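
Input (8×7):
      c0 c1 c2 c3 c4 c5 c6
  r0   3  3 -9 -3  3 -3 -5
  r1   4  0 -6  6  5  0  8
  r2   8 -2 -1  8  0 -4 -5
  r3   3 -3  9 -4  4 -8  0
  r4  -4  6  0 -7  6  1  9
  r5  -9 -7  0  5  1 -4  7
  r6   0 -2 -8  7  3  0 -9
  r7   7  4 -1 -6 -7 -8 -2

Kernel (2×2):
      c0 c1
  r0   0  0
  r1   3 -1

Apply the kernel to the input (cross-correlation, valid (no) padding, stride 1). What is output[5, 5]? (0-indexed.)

9

The receptive field on the input at this output position is [-4 7 / 0 -9]. Elementwise product with the kernel and sum: 0·3 + -9·-1.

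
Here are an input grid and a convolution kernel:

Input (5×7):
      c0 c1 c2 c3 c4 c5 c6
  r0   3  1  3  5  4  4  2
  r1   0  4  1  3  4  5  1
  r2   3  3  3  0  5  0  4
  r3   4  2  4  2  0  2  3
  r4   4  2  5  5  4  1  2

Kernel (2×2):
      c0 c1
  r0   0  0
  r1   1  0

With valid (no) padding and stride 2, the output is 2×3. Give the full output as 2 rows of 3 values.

0 1 4
4 4 0

Output[0,0]: The receptive field on the input at this output position is [3 1 / 0 4]. Elementwise product with the kernel and sum: 0·1.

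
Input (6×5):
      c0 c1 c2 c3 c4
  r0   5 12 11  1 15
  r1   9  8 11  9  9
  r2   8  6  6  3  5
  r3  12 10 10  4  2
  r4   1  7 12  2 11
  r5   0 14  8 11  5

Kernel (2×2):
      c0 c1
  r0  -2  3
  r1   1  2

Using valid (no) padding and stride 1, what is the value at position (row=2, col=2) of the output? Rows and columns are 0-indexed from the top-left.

15

The receptive field on the input at this output position is [6 3 / 10 4]. Elementwise product with the kernel and sum: 6·-2 + 3·3 + 10·1 + 4·2.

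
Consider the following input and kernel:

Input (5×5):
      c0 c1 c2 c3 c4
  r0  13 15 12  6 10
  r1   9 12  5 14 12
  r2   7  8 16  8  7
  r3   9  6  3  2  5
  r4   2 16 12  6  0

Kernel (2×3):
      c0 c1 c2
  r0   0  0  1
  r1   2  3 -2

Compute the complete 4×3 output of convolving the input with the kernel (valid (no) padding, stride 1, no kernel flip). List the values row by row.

56 17 38
11 62 54
46 25 9
31 58 47

Output[0,0]: The receptive field on the input at this output position is [13 15 12 / 9 12 5]. Elementwise product with the kernel and sum: 12·1 + 9·2 + 12·3 + 5·-2.
Output[0,1]: The receptive field on the input at this output position is [15 12 6 / 12 5 14]. Elementwise product with the kernel and sum: 6·1 + 12·2 + 5·3 + 14·-2.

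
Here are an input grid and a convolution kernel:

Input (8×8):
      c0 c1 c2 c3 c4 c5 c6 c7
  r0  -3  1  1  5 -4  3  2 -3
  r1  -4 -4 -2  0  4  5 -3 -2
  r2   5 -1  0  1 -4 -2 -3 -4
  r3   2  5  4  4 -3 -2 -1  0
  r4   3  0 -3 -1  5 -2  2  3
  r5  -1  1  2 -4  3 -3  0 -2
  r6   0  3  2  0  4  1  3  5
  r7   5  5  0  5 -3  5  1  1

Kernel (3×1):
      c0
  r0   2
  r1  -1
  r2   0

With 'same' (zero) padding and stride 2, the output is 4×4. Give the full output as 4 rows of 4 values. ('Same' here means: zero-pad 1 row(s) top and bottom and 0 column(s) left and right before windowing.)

3 -1 4 -2
-13 -4 12 -3
1 11 -11 -4
-2 2 2 -3

Output[0,0]: The receptive field on the zero-padded input at this output position is [0 / -3 / -4]. Elementwise product with the kernel and sum: 0·2 + -3·-1.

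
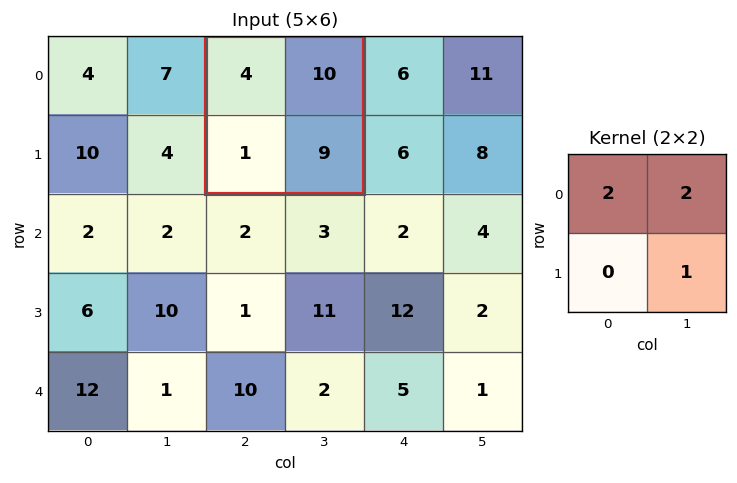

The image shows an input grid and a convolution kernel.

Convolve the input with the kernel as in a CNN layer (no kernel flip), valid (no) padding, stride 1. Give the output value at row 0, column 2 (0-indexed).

The receptive field on the input at this output position is [4 10 / 1 9]. Elementwise product with the kernel and sum: 4·2 + 10·2 + 9·1.

37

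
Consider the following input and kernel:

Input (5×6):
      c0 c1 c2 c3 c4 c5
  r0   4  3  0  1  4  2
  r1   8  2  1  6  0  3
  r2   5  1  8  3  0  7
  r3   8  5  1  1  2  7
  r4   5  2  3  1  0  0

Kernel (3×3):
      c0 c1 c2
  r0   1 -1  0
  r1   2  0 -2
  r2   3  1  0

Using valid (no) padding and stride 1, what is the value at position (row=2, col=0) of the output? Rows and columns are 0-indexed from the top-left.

35

The receptive field on the input at this output position is [5 1 8 / 8 5 1 / 5 2 3]. Elementwise product with the kernel and sum: 5·1 + 1·-1 + 8·2 + 1·-2 + 5·3 + 2·1.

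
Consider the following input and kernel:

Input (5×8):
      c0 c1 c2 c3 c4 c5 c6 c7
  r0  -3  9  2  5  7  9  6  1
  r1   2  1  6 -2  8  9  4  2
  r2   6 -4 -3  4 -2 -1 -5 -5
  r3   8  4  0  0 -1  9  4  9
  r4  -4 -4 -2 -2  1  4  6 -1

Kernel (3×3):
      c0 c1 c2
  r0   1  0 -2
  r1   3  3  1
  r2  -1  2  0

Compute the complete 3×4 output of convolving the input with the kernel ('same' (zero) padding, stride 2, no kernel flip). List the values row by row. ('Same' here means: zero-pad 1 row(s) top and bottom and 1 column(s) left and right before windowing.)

4 49 63 45
28 -16 -17 -19
-24 -16 -17 20

Output[0,0]: The receptive field on the zero-padded input at this output position is [0 0 0 / 0 -3 9 / 0 2 1]. Elementwise product with the kernel and sum: 0·1 + 0·-2 + 0·3 + -3·3 + 9·1 + 0·-1 + 2·2.
Output[0,1]: The receptive field on the zero-padded input at this output position is [0 0 0 / 9 2 5 / 1 6 -2]. Elementwise product with the kernel and sum: 0·1 + 0·-2 + 9·3 + 2·3 + 5·1 + 1·-1 + 6·2.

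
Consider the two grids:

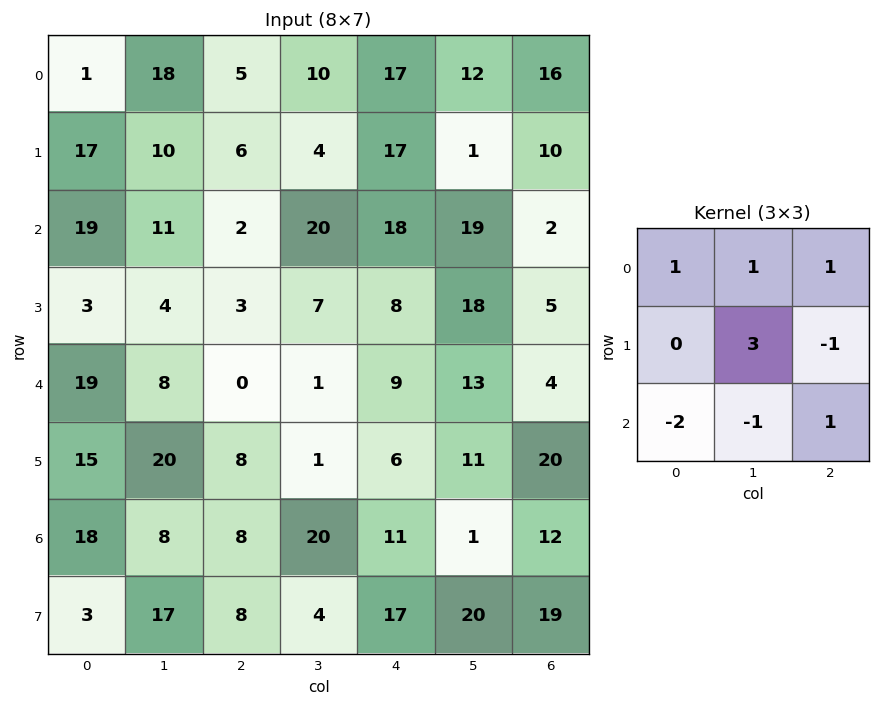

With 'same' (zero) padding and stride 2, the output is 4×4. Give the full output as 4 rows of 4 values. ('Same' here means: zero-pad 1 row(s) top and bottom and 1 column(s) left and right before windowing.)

-22 -17 15 36
74 2 53 -24
61 -34 50 -7
95 -5 45 8

Output[0,0]: The receptive field on the zero-padded input at this output position is [0 0 0 / 0 1 18 / 0 17 10]. Elementwise product with the kernel and sum: 0·1 + 0·1 + 0·1 + 1·3 + 18·-1 + 0·-2 + 17·-1 + 10·1.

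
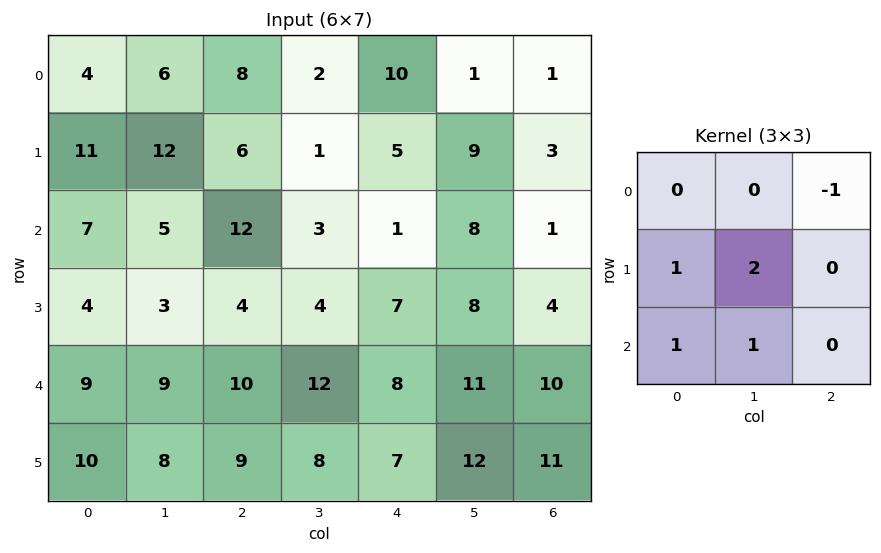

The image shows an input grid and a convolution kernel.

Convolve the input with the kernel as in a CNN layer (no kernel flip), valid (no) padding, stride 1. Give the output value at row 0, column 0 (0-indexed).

The receptive field on the input at this output position is [4 6 8 / 11 12 6 / 7 5 12]. Elementwise product with the kernel and sum: 8·-1 + 11·1 + 12·2 + 7·1 + 5·1.

39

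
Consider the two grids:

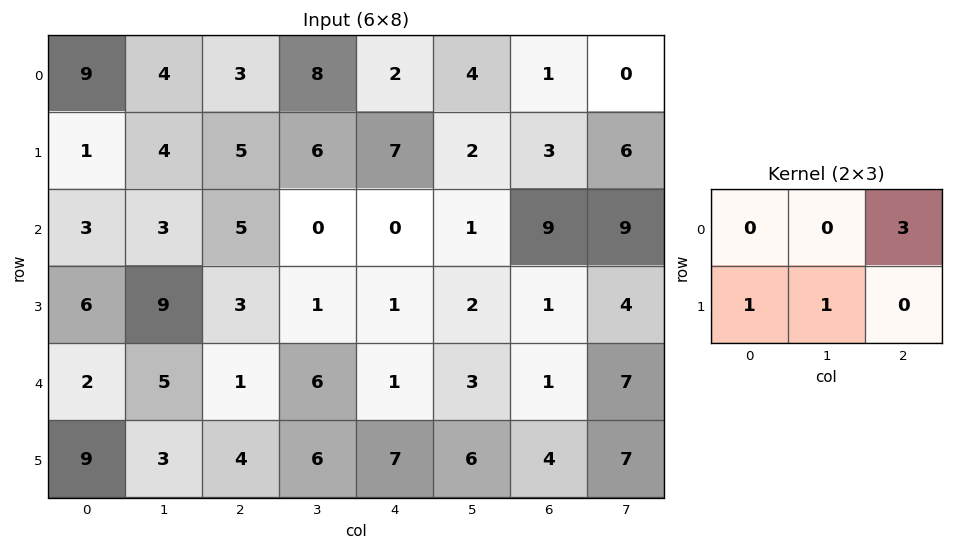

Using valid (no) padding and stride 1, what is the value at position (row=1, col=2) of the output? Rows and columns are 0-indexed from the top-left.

The receptive field on the input at this output position is [5 6 7 / 5 0 0]. Elementwise product with the kernel and sum: 7·3 + 5·1 + 0·1.

26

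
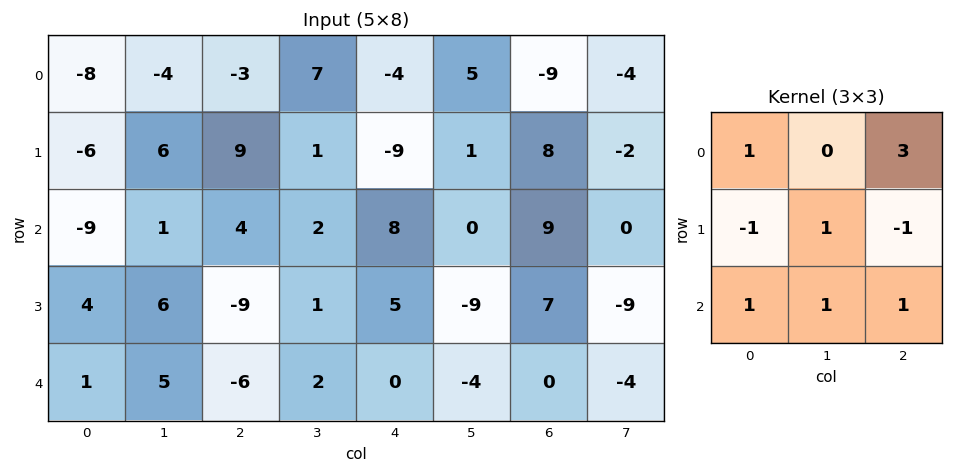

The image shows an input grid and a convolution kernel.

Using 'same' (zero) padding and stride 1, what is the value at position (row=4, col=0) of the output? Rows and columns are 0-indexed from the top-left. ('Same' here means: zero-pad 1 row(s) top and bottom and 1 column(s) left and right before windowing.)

14

The receptive field on the zero-padded input at this output position is [0 4 6 / 0 1 5 / 0 0 0]. Elementwise product with the kernel and sum: 0·1 + 6·3 + 0·-1 + 1·1 + 5·-1 + 0·1 + 0·1 + 0·1.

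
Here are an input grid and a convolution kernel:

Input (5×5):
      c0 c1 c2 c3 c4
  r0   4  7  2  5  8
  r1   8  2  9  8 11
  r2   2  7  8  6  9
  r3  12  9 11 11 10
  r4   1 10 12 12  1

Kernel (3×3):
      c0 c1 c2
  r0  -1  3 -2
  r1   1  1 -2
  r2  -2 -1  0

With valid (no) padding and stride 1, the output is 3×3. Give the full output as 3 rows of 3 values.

-6 -38 -30
-60 -17 -44
-10 -29 -42

Output[0,0]: The receptive field on the input at this output position is [4 7 2 / 8 2 9 / 2 7 8]. Elementwise product with the kernel and sum: 4·-1 + 7·3 + 2·-2 + 8·1 + 2·1 + 9·-2 + 2·-2 + 7·-1.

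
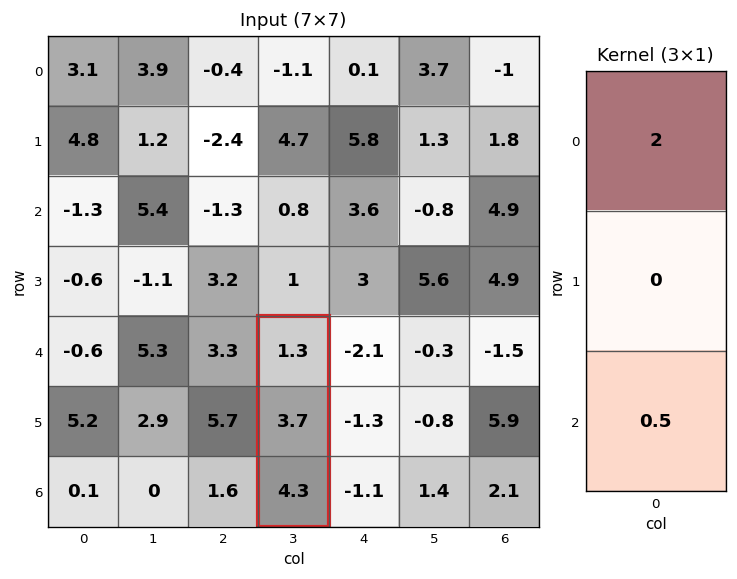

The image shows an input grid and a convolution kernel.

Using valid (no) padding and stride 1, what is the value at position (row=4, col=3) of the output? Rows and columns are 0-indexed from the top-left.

The receptive field on the input at this output position is [1.3 / 3.7 / 4.3]. Elementwise product with the kernel and sum: 1.3·2 + 4.3·0.5.

4.75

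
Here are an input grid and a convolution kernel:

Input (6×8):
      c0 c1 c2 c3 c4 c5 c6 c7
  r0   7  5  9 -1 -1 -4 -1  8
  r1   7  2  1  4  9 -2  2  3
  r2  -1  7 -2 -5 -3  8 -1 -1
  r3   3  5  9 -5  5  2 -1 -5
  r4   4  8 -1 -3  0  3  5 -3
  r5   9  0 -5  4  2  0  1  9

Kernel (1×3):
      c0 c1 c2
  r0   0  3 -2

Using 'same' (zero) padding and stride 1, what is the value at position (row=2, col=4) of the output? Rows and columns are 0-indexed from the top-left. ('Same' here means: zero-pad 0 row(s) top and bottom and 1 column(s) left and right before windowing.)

-25

The receptive field on the zero-padded input at this output position is [-5 -3 8]. Elementwise product with the kernel and sum: -3·3 + 8·-2.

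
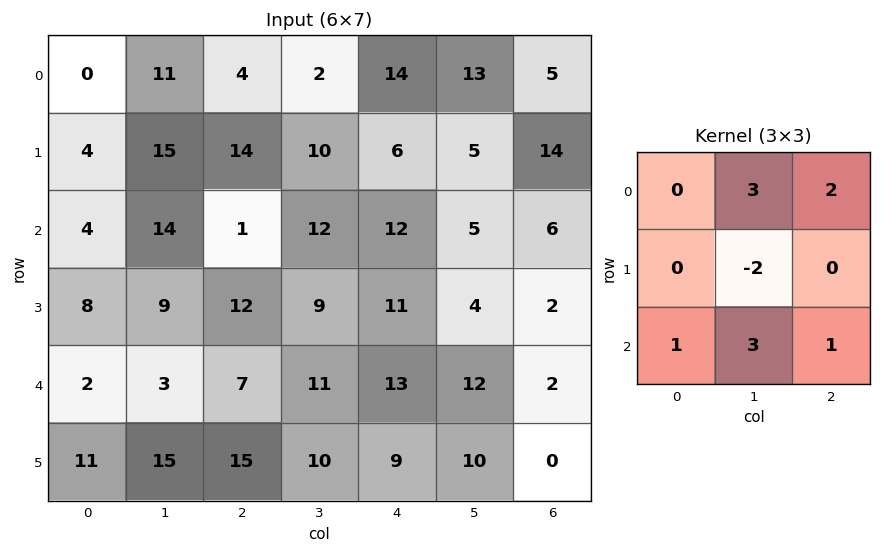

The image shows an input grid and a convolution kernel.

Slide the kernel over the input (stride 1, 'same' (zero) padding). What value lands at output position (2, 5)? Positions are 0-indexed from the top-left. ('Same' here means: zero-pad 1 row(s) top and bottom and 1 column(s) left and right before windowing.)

The receptive field on the zero-padded input at this output position is [6 5 14 / 12 5 6 / 11 4 2]. Elementwise product with the kernel and sum: 5·3 + 14·2 + 5·-2 + 11·1 + 4·3 + 2·1.

58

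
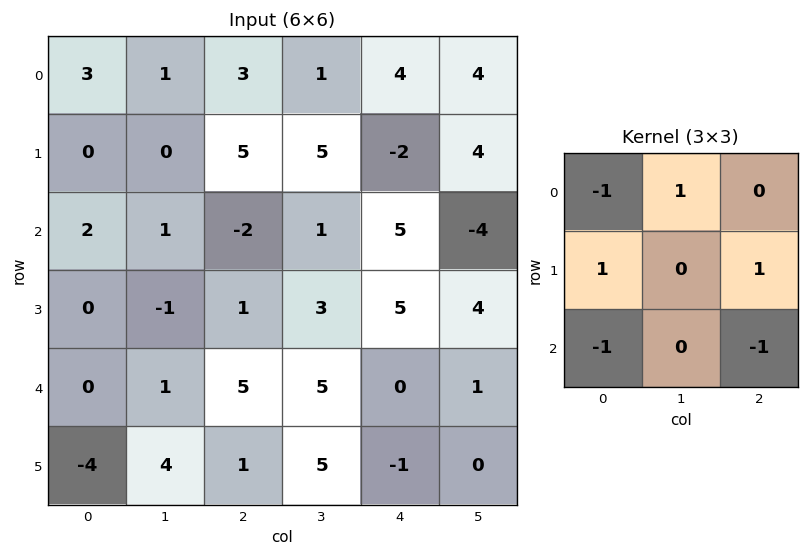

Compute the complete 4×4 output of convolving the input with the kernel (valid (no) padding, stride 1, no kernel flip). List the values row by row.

3 5 -2 15
-1 5 -3 -17
-5 -7 4 5
7 -1 7 3

Output[0,0]: The receptive field on the input at this output position is [3 1 3 / 0 0 5 / 2 1 -2]. Elementwise product with the kernel and sum: 3·-1 + 1·1 + 0·1 + 5·1 + 2·-1 + -2·-1.
Output[0,1]: The receptive field on the input at this output position is [1 3 1 / 0 5 5 / 1 -2 1]. Elementwise product with the kernel and sum: 1·-1 + 3·1 + 0·1 + 5·1 + 1·-1 + 1·-1.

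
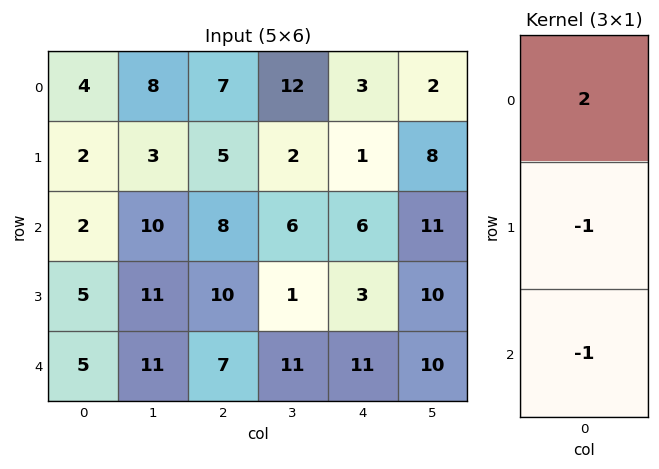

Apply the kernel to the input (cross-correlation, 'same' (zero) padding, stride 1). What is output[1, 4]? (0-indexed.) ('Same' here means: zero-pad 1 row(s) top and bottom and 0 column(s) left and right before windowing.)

The receptive field on the zero-padded input at this output position is [3 / 1 / 6]. Elementwise product with the kernel and sum: 3·2 + 1·-1 + 6·-1.

-1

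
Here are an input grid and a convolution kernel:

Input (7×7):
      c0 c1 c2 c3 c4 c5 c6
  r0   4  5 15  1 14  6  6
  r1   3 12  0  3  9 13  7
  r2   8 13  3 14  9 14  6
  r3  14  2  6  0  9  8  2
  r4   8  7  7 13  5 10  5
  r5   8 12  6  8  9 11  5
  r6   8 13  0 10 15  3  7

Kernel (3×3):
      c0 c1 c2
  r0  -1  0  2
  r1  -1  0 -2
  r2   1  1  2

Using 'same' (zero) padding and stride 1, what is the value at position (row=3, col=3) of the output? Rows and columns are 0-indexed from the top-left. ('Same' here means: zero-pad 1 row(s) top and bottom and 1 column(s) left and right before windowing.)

21

The receptive field on the zero-padded input at this output position is [3 14 9 / 6 0 9 / 7 13 5]. Elementwise product with the kernel and sum: 3·-1 + 9·2 + 6·-1 + 9·-2 + 7·1 + 13·1 + 5·2.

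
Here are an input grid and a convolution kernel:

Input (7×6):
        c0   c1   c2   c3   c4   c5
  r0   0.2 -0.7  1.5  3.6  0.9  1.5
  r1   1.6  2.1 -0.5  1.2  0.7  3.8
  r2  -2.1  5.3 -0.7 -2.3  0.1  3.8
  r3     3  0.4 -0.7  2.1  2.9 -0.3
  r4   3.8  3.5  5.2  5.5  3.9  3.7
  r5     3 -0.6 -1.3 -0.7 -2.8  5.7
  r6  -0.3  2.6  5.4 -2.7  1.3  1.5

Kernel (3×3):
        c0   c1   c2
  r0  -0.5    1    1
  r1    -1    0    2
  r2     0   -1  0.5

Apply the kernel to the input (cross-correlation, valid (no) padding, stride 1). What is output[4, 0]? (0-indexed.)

1.3

The receptive field on the input at this output position is [3.8 3.5 5.2 / 3 -0.6 -1.3 / -0.3 2.6 5.4]. Elementwise product with the kernel and sum: 3.8·-0.5 + 3.5·1 + 5.2·1 + 3·-1 + -1.3·2 + 2.6·-1 + 5.4·0.5.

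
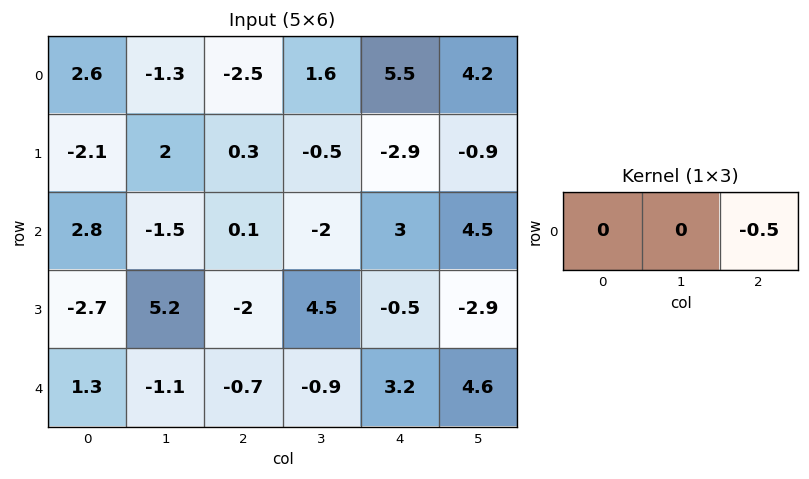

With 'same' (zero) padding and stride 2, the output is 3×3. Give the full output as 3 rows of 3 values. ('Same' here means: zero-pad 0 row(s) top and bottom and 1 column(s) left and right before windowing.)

0.65 -0.8 -2.1
0.75 1 -2.25
0.55 0.45 -2.3

Output[0,0]: The receptive field on the zero-padded input at this output position is [0 2.6 -1.3]. Elementwise product with the kernel and sum: -1.3·-0.5.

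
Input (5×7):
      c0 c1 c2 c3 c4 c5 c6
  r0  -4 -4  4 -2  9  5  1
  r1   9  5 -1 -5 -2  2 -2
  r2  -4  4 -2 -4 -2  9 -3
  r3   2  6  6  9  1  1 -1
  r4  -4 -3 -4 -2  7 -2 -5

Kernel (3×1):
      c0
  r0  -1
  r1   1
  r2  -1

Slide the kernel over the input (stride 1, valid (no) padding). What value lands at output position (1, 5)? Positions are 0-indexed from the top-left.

The receptive field on the input at this output position is [2 / 9 / 1]. Elementwise product with the kernel and sum: 2·-1 + 9·1 + 1·-1.

6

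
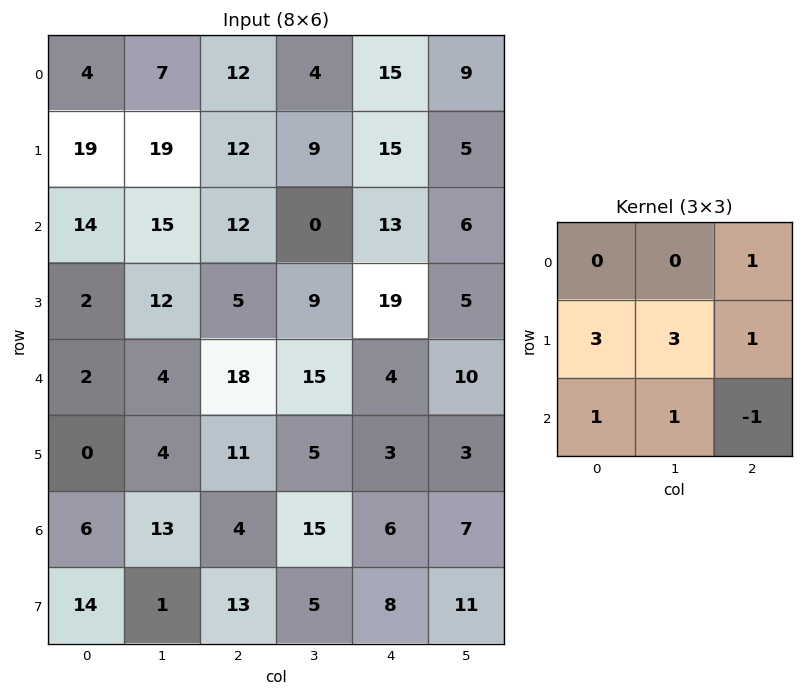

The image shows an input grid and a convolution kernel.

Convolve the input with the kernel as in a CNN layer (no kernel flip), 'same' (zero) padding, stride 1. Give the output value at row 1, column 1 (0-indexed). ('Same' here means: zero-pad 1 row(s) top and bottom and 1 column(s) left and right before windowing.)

155

The receptive field on the zero-padded input at this output position is [4 7 12 / 19 19 12 / 14 15 12]. Elementwise product with the kernel and sum: 12·1 + 19·3 + 19·3 + 12·1 + 14·1 + 15·1 + 12·-1.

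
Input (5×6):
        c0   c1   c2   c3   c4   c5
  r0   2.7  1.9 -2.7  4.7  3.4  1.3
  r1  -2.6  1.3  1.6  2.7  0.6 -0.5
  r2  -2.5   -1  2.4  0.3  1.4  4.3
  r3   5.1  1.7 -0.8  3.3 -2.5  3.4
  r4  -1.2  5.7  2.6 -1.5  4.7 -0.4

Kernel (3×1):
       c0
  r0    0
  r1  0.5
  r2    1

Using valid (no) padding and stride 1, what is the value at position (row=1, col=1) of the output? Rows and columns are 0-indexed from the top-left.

1.2

The receptive field on the input at this output position is [1.3 / -1 / 1.7]. Elementwise product with the kernel and sum: -1·0.5 + 1.7·1.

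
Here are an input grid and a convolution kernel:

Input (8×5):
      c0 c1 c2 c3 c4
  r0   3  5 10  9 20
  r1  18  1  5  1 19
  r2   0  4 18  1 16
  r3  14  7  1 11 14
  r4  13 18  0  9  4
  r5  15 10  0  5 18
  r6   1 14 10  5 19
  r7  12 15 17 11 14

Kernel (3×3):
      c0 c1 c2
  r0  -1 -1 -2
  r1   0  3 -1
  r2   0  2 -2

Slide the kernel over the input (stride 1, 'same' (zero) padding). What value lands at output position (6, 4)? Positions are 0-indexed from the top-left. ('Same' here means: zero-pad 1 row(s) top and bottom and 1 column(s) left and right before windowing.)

62

The receptive field on the zero-padded input at this output position is [5 18 0 / 5 19 0 / 11 14 0]. Elementwise product with the kernel and sum: 5·-1 + 18·-1 + 0·-2 + 19·3 + 0·-1 + 14·2 + 0·-2.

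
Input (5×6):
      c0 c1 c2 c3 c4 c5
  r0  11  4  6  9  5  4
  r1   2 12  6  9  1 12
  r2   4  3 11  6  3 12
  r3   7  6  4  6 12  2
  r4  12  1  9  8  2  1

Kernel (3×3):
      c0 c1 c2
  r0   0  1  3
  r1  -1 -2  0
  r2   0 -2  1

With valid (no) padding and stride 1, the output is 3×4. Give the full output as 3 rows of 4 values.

1 -7 -9 12
12 6 -11 3
24 5 -15 6

Output[0,0]: The receptive field on the input at this output position is [11 4 6 / 2 12 6 / 4 3 11]. Elementwise product with the kernel and sum: 4·1 + 6·3 + 2·-1 + 12·-2 + 3·-2 + 11·1.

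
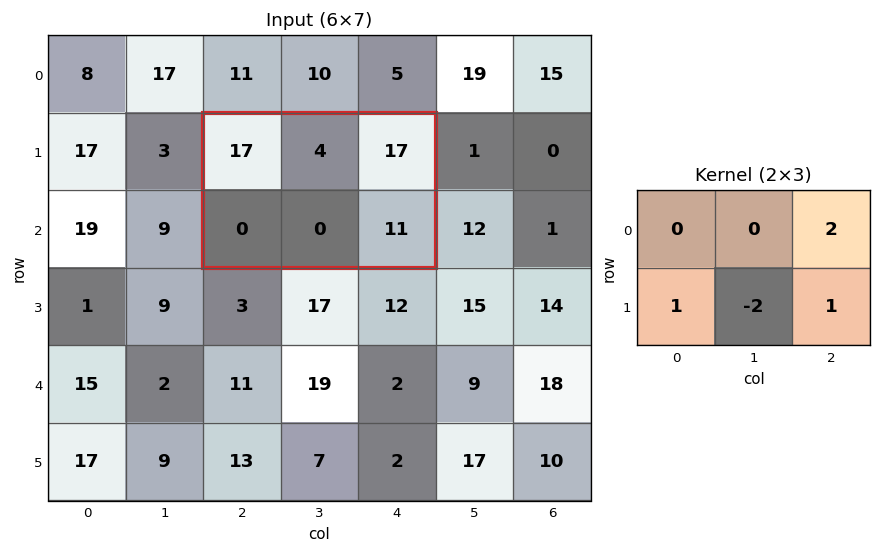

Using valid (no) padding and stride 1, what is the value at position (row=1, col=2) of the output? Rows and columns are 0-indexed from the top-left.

The receptive field on the input at this output position is [17 4 17 / 0 0 11]. Elementwise product with the kernel and sum: 17·2 + 0·1 + 0·-2 + 11·1.

45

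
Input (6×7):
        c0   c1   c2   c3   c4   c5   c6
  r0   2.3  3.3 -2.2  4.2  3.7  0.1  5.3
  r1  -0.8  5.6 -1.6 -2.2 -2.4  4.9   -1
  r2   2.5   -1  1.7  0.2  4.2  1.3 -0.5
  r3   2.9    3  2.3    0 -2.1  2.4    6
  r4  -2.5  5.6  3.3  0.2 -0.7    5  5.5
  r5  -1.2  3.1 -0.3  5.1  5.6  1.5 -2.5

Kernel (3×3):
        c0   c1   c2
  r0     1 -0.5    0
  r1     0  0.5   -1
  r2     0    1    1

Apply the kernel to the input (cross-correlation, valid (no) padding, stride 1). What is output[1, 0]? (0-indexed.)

The receptive field on the input at this output position is [-0.8 5.6 -1.6 / 2.5 -1 1.7 / 2.9 3 2.3]. Elementwise product with the kernel and sum: -0.8·1 + 5.6·-0.5 + -1·0.5 + 1.7·-1 + 3·1 + 2.3·1.

-0.5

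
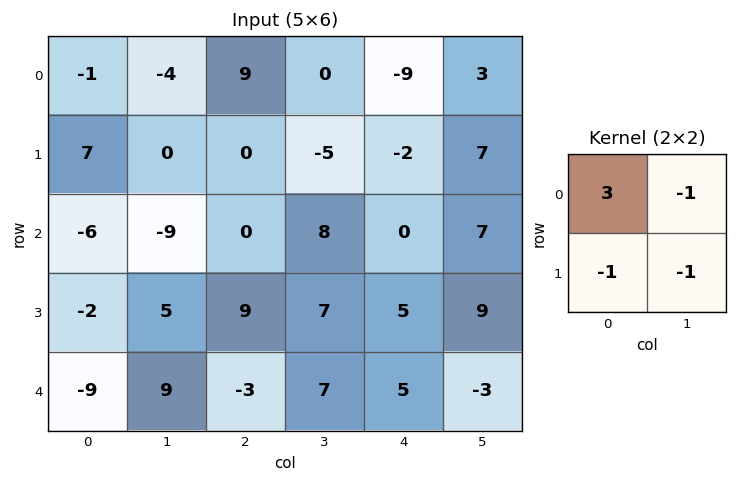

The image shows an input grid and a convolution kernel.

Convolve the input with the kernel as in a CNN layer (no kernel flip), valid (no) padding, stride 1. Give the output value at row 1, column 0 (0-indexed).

36

The receptive field on the input at this output position is [7 0 / -6 -9]. Elementwise product with the kernel and sum: 7·3 + 0·-1 + -6·-1 + -9·-1.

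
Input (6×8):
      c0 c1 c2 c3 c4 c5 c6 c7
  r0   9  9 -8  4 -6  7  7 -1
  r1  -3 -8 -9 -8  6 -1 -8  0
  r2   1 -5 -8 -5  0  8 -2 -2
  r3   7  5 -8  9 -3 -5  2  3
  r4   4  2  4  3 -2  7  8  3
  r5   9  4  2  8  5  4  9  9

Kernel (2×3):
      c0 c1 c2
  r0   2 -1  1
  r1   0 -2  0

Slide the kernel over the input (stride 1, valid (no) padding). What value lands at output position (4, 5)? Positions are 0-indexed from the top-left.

-9

The receptive field on the input at this output position is [7 8 3 / 4 9 9]. Elementwise product with the kernel and sum: 7·2 + 8·-1 + 3·1 + 9·-2.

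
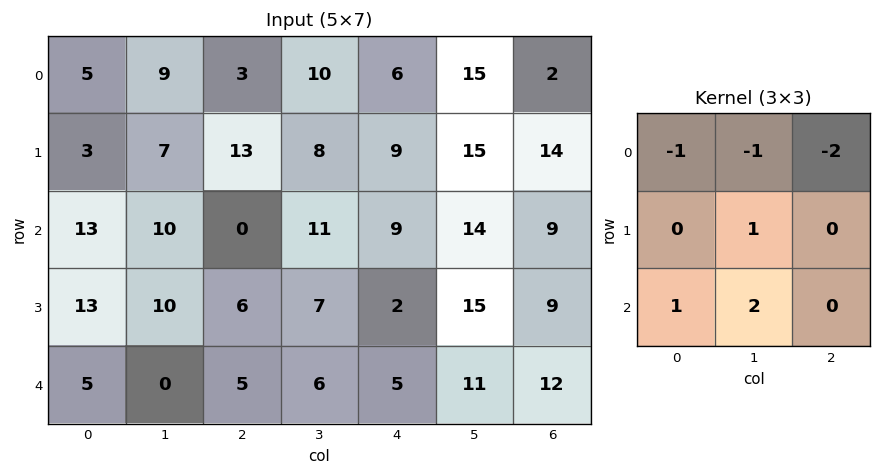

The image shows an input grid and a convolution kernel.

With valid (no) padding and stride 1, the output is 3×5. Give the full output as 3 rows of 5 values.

20 -9 5 -8 27
7 -14 -8 -27 -6
-8 -16 -5 -30 1

Output[0,0]: The receptive field on the input at this output position is [5 9 3 / 3 7 13 / 13 10 0]. Elementwise product with the kernel and sum: 5·-1 + 9·-1 + 3·-2 + 7·1 + 13·1 + 10·2.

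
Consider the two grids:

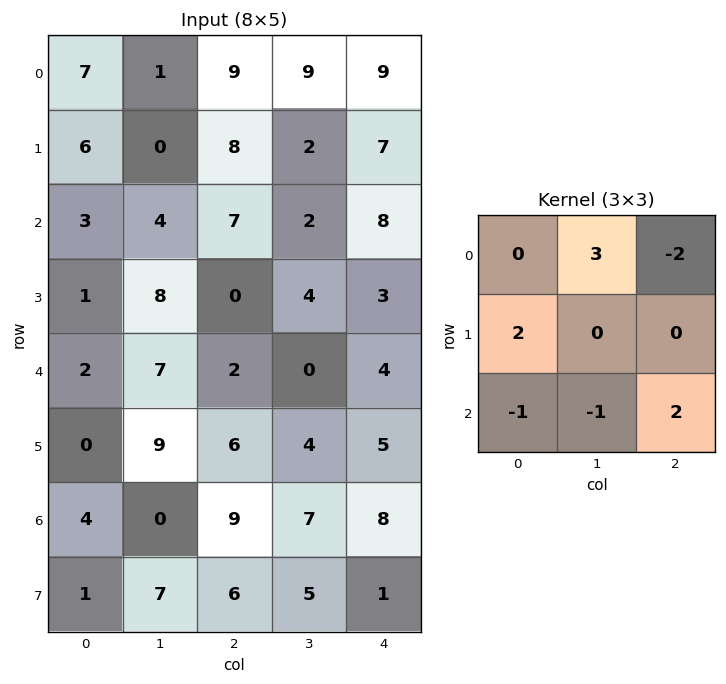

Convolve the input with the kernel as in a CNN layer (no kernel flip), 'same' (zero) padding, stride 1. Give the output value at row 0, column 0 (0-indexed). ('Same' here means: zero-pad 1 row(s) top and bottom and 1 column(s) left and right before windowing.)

-6

The receptive field on the zero-padded input at this output position is [0 0 0 / 0 7 1 / 0 6 0]. Elementwise product with the kernel and sum: 0·3 + 0·-2 + 0·2 + 0·-1 + 6·-1 + 0·2.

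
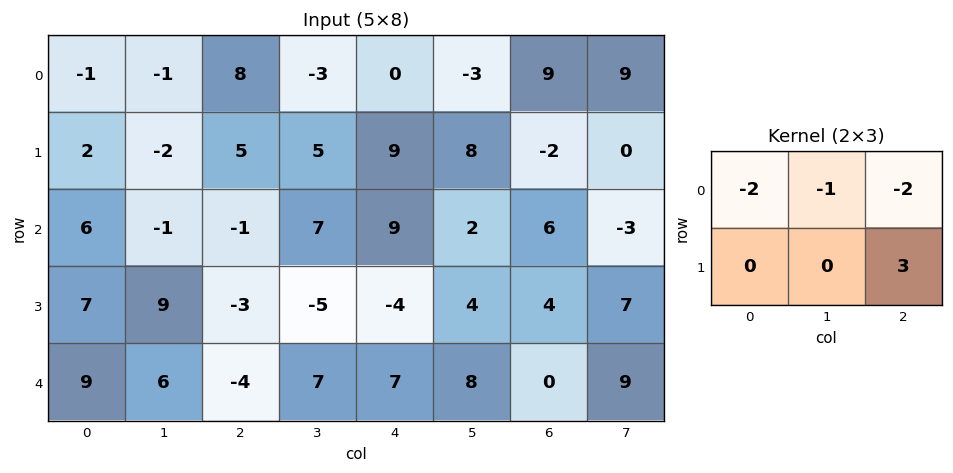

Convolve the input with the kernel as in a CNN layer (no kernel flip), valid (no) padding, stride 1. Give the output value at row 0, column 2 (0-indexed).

The receptive field on the input at this output position is [8 -3 0 / 5 5 9]. Elementwise product with the kernel and sum: 8·-2 + -3·-1 + 0·-2 + 9·3.

14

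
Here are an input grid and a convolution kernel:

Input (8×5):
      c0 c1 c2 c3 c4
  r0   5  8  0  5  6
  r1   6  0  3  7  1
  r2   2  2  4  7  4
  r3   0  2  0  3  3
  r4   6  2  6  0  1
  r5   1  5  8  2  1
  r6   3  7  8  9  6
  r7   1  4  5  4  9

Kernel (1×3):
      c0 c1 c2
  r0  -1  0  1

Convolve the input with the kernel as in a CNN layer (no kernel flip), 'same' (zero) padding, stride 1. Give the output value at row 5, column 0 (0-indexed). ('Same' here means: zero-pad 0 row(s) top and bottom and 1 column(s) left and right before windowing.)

5

The receptive field on the zero-padded input at this output position is [0 1 5]. Elementwise product with the kernel and sum: 0·-1 + 5·1.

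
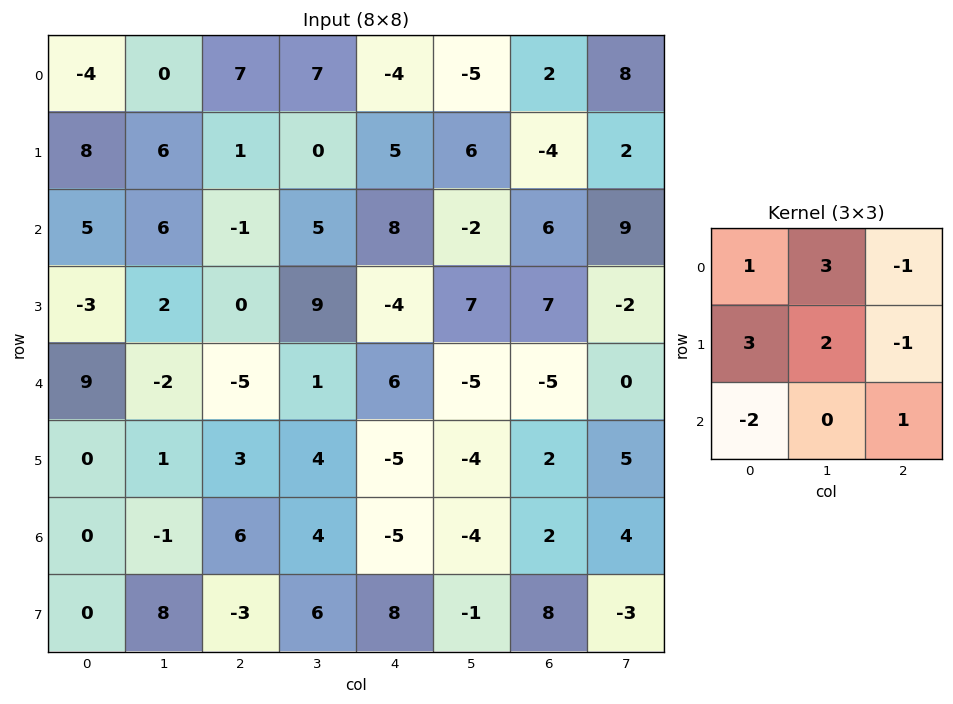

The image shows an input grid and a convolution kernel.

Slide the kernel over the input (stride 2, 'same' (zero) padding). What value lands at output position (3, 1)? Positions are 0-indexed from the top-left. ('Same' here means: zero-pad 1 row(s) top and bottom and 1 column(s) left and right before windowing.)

1

The receptive field on the zero-padded input at this output position is [1 3 4 / -1 6 4 / 8 -3 6]. Elementwise product with the kernel and sum: 1·1 + 3·3 + 4·-1 + -1·3 + 6·2 + 4·-1 + 8·-2 + 6·1.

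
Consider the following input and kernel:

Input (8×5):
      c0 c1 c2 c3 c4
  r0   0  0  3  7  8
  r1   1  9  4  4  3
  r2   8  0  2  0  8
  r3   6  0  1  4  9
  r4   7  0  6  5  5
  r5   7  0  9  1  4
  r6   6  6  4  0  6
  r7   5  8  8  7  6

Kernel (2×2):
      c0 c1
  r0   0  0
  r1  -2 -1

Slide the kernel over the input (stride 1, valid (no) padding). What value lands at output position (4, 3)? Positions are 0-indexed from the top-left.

-6

The receptive field on the input at this output position is [5 5 / 1 4]. Elementwise product with the kernel and sum: 1·-2 + 4·-1.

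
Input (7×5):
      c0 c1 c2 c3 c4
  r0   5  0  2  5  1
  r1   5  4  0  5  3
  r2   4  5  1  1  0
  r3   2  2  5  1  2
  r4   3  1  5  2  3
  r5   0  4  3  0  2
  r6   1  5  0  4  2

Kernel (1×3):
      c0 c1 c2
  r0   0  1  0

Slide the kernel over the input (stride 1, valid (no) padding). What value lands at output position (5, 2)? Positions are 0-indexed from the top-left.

The receptive field on the input at this output position is [3 0 2]. Elementwise product with the kernel and sum: 0·1.

0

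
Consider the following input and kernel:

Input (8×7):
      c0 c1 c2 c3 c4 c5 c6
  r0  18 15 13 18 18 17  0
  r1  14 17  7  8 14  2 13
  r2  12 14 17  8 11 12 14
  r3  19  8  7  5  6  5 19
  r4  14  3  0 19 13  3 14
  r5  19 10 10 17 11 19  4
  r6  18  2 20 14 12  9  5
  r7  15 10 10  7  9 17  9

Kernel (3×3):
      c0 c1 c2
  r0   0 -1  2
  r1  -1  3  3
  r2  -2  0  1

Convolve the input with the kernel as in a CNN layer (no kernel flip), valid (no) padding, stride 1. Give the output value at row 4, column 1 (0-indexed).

The receptive field on the input at this output position is [3 0 19 / 10 10 17 / 2 20 14]. Elementwise product with the kernel and sum: 0·-1 + 19·2 + 10·-1 + 10·3 + 17·3 + 2·-2 + 14·1.

119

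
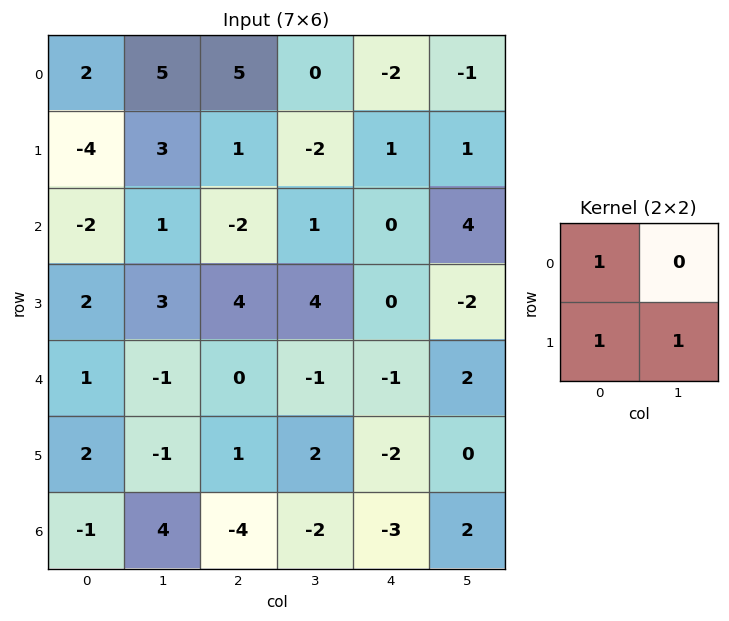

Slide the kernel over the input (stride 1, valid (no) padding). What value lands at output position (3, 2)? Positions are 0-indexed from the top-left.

3

The receptive field on the input at this output position is [4 4 / 0 -1]. Elementwise product with the kernel and sum: 4·1 + 0·1 + -1·1.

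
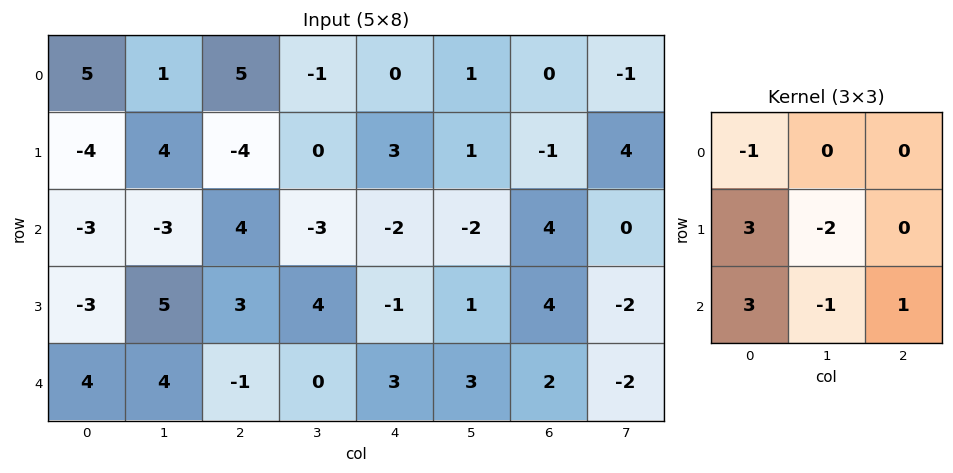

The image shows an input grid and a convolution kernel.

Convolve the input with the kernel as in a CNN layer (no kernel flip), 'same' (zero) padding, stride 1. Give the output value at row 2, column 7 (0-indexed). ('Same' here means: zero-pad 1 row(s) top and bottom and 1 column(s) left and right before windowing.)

27

The receptive field on the zero-padded input at this output position is [-1 4 0 / 4 0 0 / 4 -2 0]. Elementwise product with the kernel and sum: -1·-1 + 4·3 + 0·-2 + 4·3 + -2·-1 + 0·1.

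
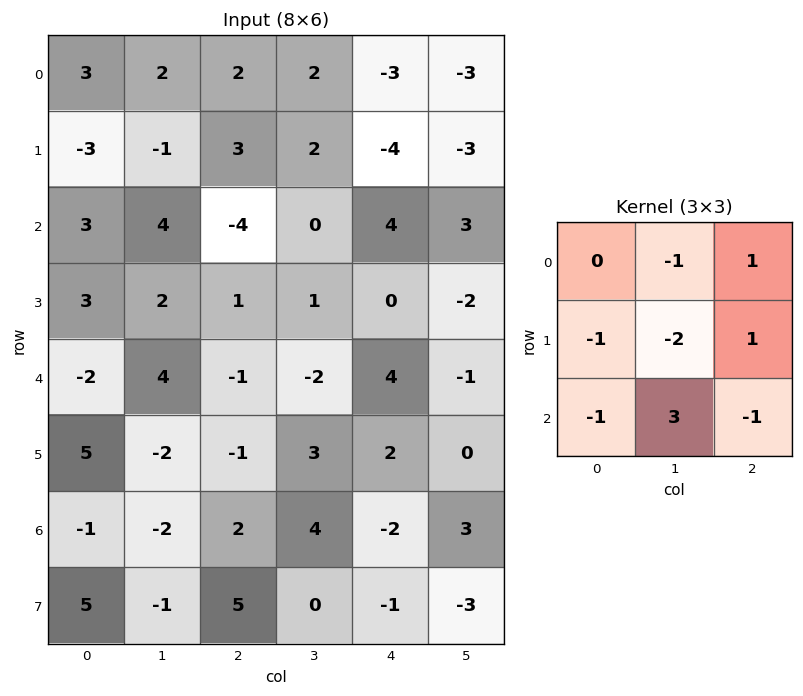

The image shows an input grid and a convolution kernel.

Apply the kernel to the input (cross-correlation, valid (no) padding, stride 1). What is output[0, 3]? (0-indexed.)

12

The receptive field on the input at this output position is [2 -3 -3 / 2 -4 -3 / 0 4 3]. Elementwise product with the kernel and sum: -3·-1 + -3·1 + 2·-1 + -4·-2 + -3·1 + 0·-1 + 4·3 + 3·-1.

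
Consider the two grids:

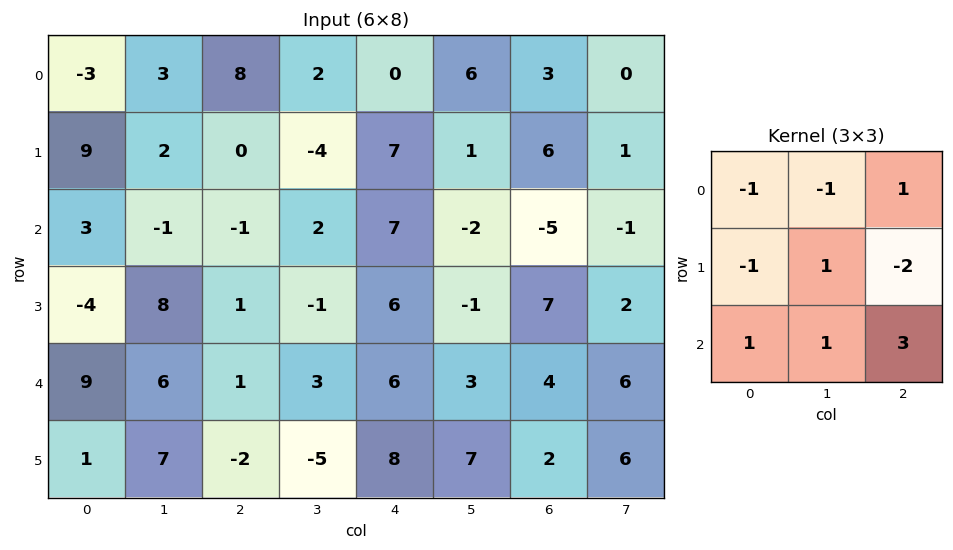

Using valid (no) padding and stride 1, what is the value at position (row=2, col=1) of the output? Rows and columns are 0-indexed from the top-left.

15

The receptive field on the input at this output position is [-1 -1 2 / 8 1 -1 / 6 1 3]. Elementwise product with the kernel and sum: -1·-1 + -1·-1 + 2·1 + 8·-1 + 1·1 + -1·-2 + 6·1 + 1·1 + 3·3.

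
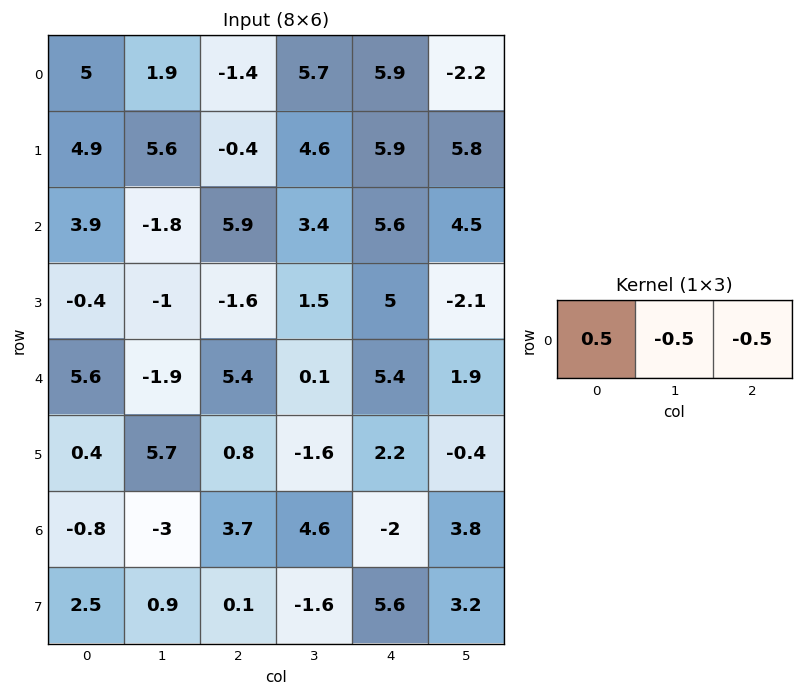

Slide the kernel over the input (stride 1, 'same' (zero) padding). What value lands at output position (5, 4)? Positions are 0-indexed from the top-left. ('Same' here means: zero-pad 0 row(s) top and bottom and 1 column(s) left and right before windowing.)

The receptive field on the zero-padded input at this output position is [-1.6 2.2 -0.4]. Elementwise product with the kernel and sum: -1.6·0.5 + 2.2·-0.5 + -0.4·-0.5.

-1.7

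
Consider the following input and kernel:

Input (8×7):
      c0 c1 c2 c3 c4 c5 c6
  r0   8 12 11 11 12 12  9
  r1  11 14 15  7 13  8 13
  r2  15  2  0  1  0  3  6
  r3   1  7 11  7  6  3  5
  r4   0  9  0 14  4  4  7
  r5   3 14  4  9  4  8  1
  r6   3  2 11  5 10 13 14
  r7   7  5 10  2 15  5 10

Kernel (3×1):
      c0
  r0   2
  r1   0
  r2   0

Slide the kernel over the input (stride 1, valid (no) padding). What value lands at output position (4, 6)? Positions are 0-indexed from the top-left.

The receptive field on the input at this output position is [7 / 1 / 14]. Elementwise product with the kernel and sum: 7·2.

14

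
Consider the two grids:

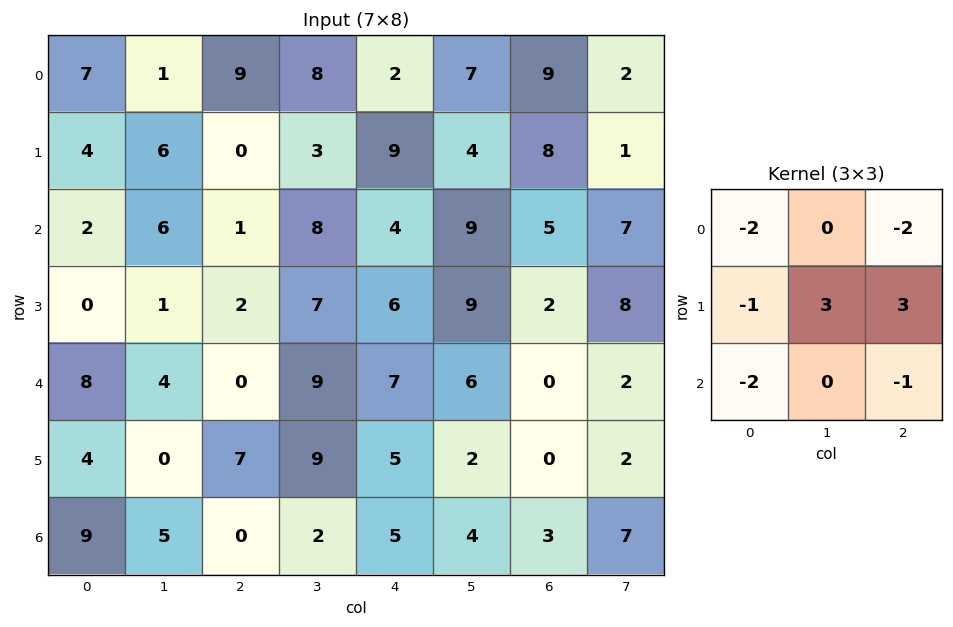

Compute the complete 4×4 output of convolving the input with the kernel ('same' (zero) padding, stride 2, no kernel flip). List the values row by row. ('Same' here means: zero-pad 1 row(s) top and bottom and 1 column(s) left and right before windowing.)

Output[0,0]: The receptive field on the zero-padded input at this output position is [0 0 0 / 0 7 1 / 0 4 6]. Elementwise product with the kernel and sum: 0·-2 + 0·-2 + 0·-1 + 7·3 + 1·3 + 0·-2 + 6·-1.

18 35 9 17
11 -6 -6 -9
34 -2 -22 -40
42 -17 3 18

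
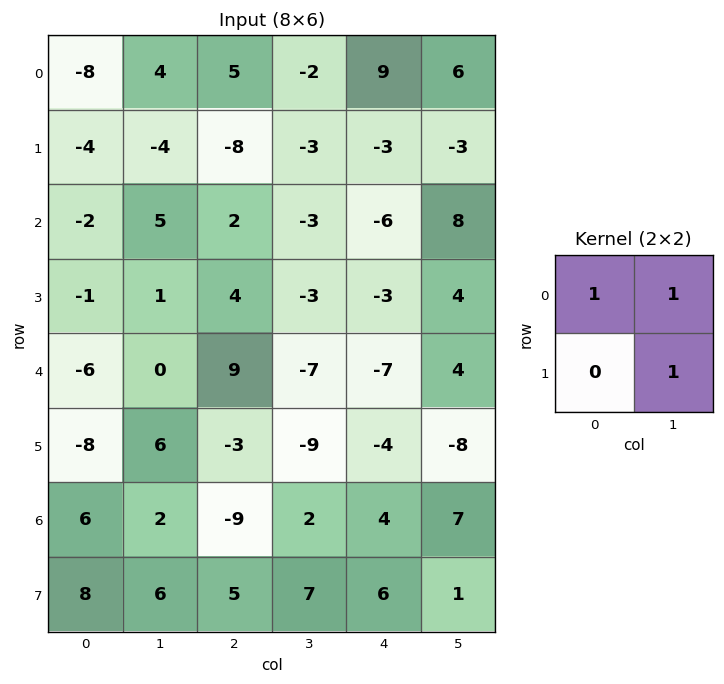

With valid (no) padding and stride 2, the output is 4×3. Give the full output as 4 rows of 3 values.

Output[0,0]: The receptive field on the input at this output position is [-8 4 / -4 -4]. Elementwise product with the kernel and sum: -8·1 + 4·1 + -4·1.

-8 0 12
4 -4 6
0 -7 -11
14 0 12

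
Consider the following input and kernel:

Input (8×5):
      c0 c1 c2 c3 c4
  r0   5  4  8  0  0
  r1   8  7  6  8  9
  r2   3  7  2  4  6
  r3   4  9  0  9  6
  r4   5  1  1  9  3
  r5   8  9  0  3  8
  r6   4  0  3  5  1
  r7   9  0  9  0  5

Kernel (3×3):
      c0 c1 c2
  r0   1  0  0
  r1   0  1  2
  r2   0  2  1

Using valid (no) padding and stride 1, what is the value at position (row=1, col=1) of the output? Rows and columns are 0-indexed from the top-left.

26

The receptive field on the input at this output position is [7 6 8 / 7 2 4 / 9 0 9]. Elementwise product with the kernel and sum: 7·1 + 2·1 + 4·2 + 0·2 + 9·1.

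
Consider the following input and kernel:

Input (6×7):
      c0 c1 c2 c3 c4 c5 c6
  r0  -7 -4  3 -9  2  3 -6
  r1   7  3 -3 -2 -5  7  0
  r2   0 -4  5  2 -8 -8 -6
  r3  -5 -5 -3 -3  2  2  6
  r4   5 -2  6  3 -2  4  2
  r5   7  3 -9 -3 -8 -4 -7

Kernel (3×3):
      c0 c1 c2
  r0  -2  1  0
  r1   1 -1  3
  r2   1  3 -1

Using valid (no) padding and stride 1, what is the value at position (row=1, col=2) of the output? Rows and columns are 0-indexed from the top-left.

The receptive field on the input at this output position is [-3 -2 -5 / 5 2 -8 / -3 -3 2]. Elementwise product with the kernel and sum: -3·-2 + -2·1 + 5·1 + 2·-1 + -8·3 + -3·1 + -3·3 + 2·-1.

-31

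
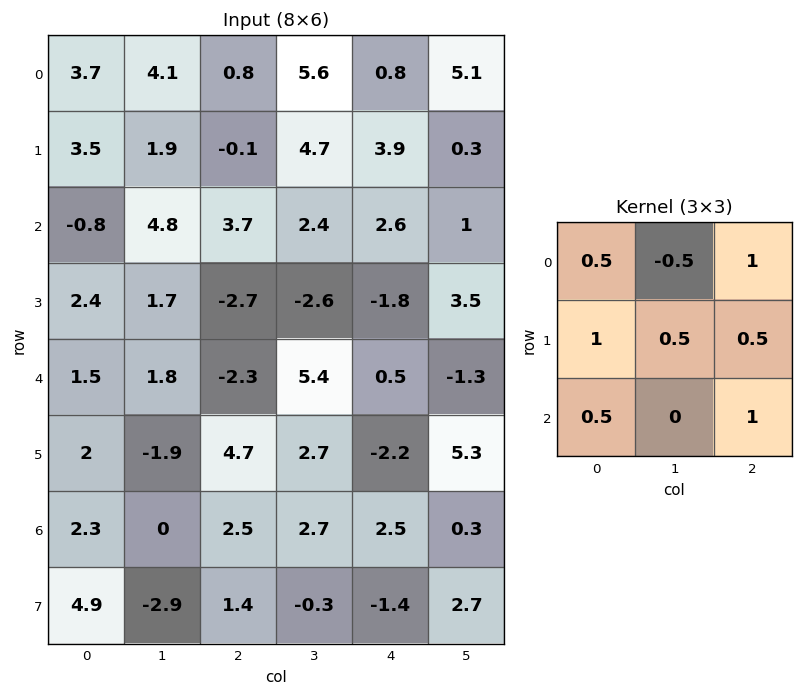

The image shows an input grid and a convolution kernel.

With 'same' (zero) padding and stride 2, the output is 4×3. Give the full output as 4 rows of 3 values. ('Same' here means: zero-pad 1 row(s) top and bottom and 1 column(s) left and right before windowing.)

5.8 12.95 11.2
3.85 11.8 7.1
0.25 4.7 14.75
-4.65 0.25 14.4

Output[0,0]: The receptive field on the zero-padded input at this output position is [0 0 0 / 0 3.7 4.1 / 0 3.5 1.9]. Elementwise product with the kernel and sum: 0·0.5 + 0·-0.5 + 0·1 + 0·1 + 3.7·0.5 + 4.1·0.5 + 0·0.5 + 1.9·1.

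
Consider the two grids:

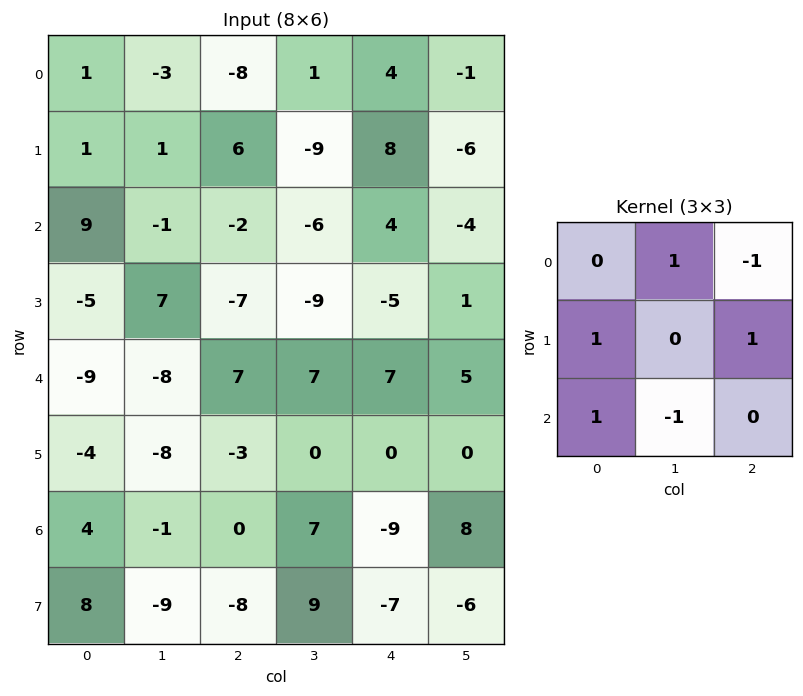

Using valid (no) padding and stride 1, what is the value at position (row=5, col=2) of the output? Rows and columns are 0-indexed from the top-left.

-26

The receptive field on the input at this output position is [-3 0 0 / 0 7 -9 / -8 9 -7]. Elementwise product with the kernel and sum: 0·1 + 0·-1 + 0·1 + -9·1 + -8·1 + 9·-1.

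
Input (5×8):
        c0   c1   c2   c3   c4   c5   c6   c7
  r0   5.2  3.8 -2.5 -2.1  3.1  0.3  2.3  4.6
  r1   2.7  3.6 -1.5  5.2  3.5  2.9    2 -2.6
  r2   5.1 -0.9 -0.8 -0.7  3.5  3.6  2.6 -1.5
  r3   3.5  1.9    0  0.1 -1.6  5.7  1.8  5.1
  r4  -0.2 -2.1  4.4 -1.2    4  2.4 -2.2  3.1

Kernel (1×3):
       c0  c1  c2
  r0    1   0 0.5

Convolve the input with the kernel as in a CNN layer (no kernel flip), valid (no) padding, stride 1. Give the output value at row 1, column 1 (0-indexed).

6.2

The receptive field on the input at this output position is [3.6 -1.5 5.2]. Elementwise product with the kernel and sum: 3.6·1 + 5.2·0.5.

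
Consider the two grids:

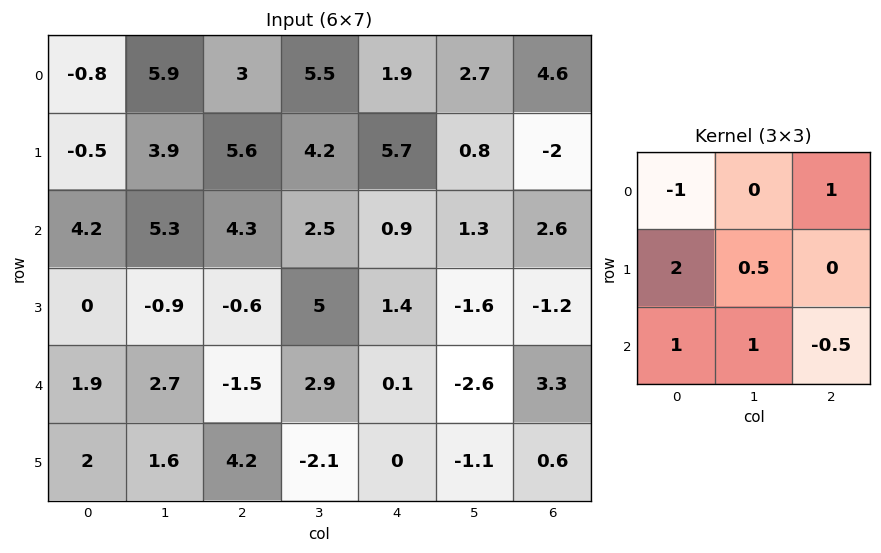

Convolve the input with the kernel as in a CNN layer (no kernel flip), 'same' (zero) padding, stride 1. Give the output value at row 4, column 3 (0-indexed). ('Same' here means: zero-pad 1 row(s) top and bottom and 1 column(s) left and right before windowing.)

2.55

The receptive field on the zero-padded input at this output position is [-0.6 5 1.4 / -1.5 2.9 0.1 / 4.2 -2.1 0]. Elementwise product with the kernel and sum: -0.6·-1 + 1.4·1 + -1.5·2 + 2.9·0.5 + 4.2·1 + -2.1·1 + 0·-0.5.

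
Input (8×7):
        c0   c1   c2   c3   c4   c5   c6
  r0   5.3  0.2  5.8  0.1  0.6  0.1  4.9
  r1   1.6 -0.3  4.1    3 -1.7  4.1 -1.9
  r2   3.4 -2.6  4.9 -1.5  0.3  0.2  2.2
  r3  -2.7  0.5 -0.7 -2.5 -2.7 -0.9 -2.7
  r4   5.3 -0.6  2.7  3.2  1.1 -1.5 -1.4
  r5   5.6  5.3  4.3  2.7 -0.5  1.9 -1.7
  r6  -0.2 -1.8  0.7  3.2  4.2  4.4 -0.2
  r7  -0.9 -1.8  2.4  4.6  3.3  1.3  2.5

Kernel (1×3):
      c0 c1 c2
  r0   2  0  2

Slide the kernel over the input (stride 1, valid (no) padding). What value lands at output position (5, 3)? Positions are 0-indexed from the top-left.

The receptive field on the input at this output position is [2.7 -0.5 1.9]. Elementwise product with the kernel and sum: 2.7·2 + 1.9·2.

9.2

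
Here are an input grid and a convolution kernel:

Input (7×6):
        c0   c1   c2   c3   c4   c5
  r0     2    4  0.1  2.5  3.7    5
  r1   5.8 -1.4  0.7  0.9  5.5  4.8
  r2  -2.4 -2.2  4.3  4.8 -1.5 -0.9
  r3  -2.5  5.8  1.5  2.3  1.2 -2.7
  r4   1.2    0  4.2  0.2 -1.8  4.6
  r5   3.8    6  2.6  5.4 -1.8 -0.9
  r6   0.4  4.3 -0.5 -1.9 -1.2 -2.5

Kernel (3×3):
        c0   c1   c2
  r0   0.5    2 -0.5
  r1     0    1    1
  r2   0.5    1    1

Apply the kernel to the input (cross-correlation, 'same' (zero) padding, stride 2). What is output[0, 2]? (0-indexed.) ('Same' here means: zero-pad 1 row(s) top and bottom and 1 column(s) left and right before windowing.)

19.45

The receptive field on the zero-padded input at this output position is [0 0 0 / 2.5 3.7 5 / 0.9 5.5 4.8]. Elementwise product with the kernel and sum: 0·0.5 + 0·2 + 0·-0.5 + 3.7·1 + 5·1 + 0.9·0.5 + 5.5·1 + 4.8·1.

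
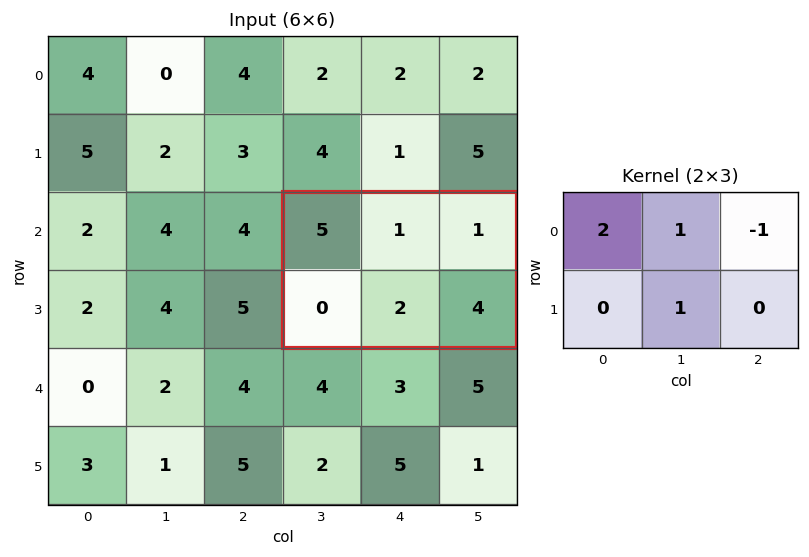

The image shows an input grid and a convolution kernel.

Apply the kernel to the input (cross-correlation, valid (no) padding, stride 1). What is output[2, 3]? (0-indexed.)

12

The receptive field on the input at this output position is [5 1 1 / 0 2 4]. Elementwise product with the kernel and sum: 5·2 + 1·1 + 1·-1 + 2·1.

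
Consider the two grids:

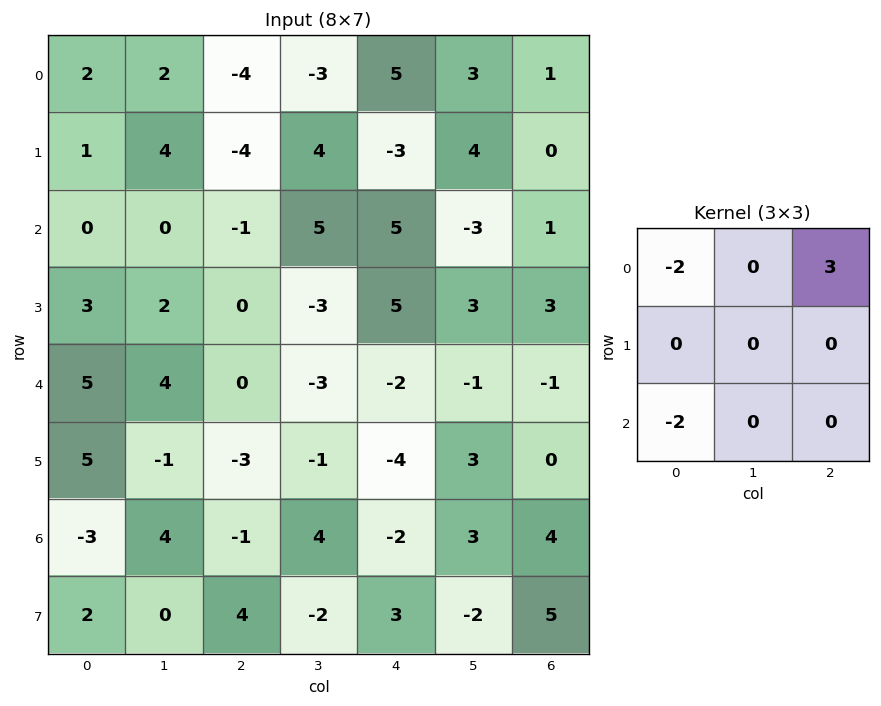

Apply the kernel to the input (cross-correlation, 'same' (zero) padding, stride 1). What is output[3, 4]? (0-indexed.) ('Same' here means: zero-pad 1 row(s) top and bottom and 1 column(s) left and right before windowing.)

-13

The receptive field on the zero-padded input at this output position is [5 5 -3 / -3 5 3 / -3 -2 -1]. Elementwise product with the kernel and sum: 5·-2 + -3·3 + -3·-2.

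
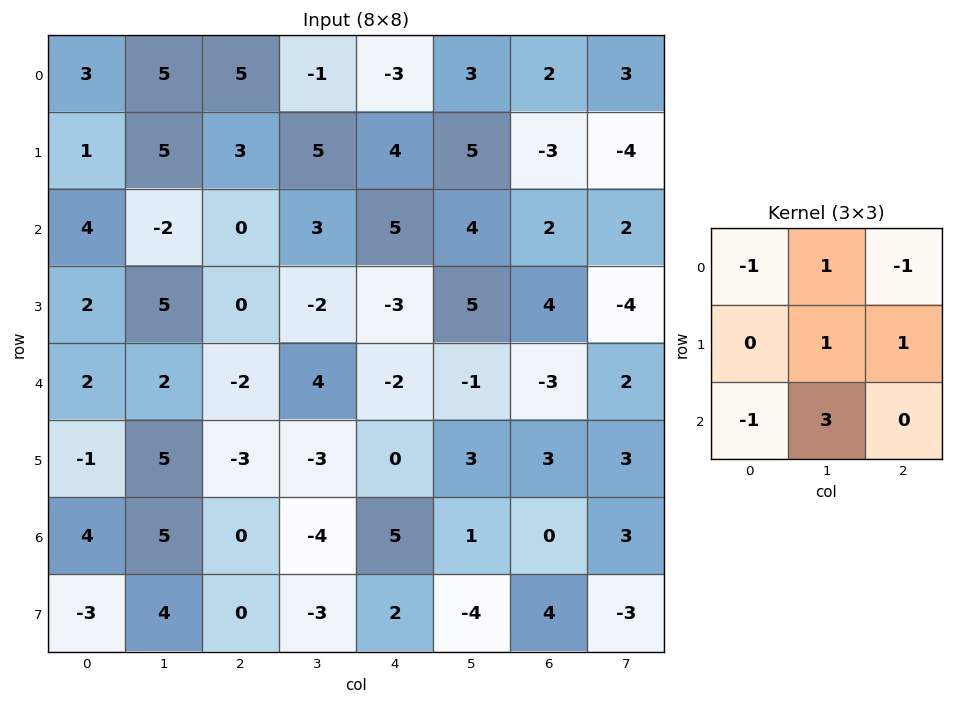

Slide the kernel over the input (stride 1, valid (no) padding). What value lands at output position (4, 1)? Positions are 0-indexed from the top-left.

-19

The receptive field on the input at this output position is [2 -2 4 / 5 -3 -3 / 5 0 -4]. Elementwise product with the kernel and sum: 2·-1 + -2·1 + 4·-1 + -3·1 + -3·1 + 5·-1 + 0·3.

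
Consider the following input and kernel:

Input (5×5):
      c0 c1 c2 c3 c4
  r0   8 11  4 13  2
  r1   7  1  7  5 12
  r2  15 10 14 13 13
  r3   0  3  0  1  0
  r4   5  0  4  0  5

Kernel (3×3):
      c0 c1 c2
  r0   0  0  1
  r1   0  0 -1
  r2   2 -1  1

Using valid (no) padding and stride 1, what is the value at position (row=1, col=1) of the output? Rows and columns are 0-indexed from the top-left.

The receptive field on the input at this output position is [1 7 5 / 10 14 13 / 3 0 1]. Elementwise product with the kernel and sum: 5·1 + 13·-1 + 3·2 + 0·-1 + 1·1.

-1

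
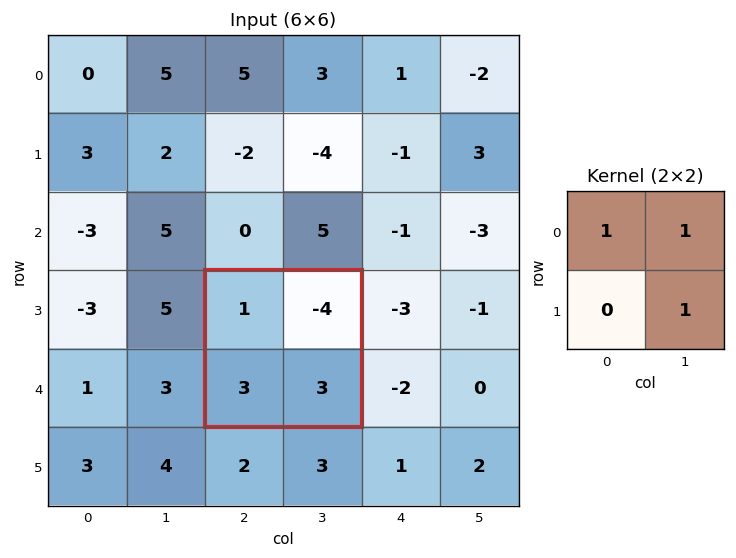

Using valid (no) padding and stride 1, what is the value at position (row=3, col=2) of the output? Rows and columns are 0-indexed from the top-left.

0

The receptive field on the input at this output position is [1 -4 / 3 3]. Elementwise product with the kernel and sum: 1·1 + -4·1 + 3·1.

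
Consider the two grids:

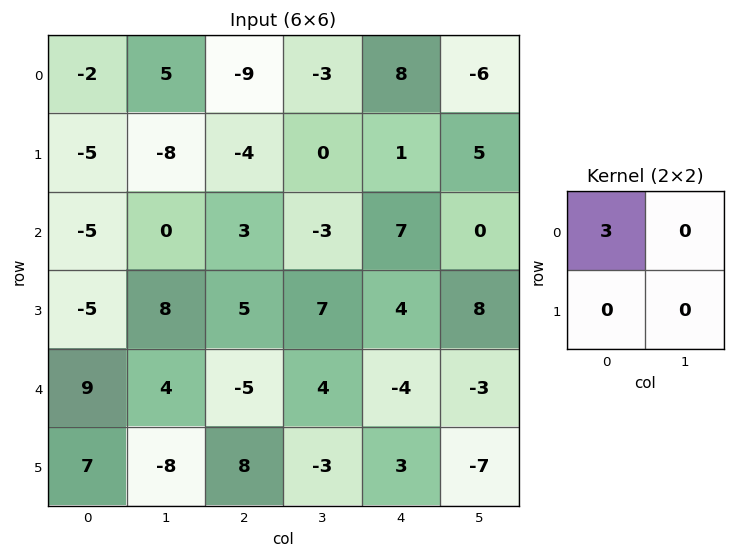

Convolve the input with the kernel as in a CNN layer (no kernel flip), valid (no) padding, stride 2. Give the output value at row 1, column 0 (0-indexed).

-15

The receptive field on the input at this output position is [-5 0 / -5 8]. Elementwise product with the kernel and sum: -5·3.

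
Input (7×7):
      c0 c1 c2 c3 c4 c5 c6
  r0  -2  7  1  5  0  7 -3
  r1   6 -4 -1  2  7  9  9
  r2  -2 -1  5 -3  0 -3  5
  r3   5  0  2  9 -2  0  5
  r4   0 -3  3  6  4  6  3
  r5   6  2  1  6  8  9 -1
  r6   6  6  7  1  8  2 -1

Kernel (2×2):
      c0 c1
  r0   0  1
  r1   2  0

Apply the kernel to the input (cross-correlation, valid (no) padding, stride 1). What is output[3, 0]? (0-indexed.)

0

The receptive field on the input at this output position is [5 0 / 0 -3]. Elementwise product with the kernel and sum: 0·1 + 0·2.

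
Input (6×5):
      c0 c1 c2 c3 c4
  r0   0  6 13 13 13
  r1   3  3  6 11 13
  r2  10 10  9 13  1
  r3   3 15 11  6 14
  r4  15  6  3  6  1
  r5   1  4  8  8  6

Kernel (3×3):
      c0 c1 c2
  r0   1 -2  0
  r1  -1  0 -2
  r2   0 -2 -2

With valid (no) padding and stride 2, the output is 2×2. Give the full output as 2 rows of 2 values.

Output[0,0]: The receptive field on the input at this output position is [0 6 13 / 3 3 6 / 10 10 9]. Elementwise product with the kernel and sum: 0·1 + 6·-2 + 3·-1 + 6·-2 + 10·-2 + 9·-2.
Output[0,1]: The receptive field on the input at this output position is [13 13 13 / 6 11 13 / 9 13 1]. Elementwise product with the kernel and sum: 13·1 + 13·-2 + 6·-1 + 13·-2 + 13·-2 + 1·-2.

-65 -73
-53 -70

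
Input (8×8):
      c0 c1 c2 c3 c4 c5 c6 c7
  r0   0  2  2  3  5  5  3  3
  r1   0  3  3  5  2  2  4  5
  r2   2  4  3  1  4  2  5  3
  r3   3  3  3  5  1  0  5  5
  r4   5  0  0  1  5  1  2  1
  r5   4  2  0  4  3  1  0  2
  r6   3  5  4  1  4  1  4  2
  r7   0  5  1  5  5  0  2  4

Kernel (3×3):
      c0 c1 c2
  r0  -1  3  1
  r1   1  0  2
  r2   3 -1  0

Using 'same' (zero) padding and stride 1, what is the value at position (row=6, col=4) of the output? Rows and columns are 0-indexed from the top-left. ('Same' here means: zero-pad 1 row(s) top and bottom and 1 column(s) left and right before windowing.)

19

The receptive field on the zero-padded input at this output position is [4 3 1 / 1 4 1 / 5 5 0]. Elementwise product with the kernel and sum: 4·-1 + 3·3 + 1·1 + 1·1 + 1·2 + 5·3 + 5·-1.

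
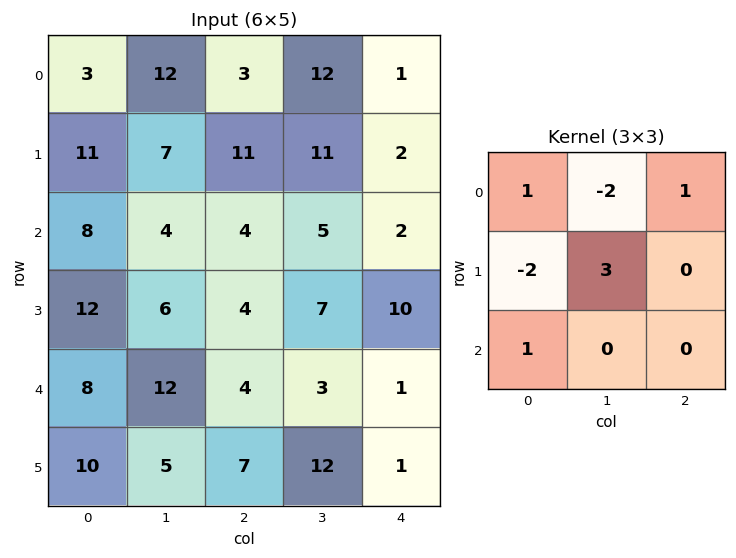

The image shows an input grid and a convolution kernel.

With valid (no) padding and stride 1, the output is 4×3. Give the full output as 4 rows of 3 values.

Output[0,0]: The receptive field on the input at this output position is [3 12 3 / 11 7 11 / 8 4 4]. Elementwise product with the kernel and sum: 3·1 + 12·-2 + 3·1 + 11·-2 + 7·3 + 8·1.
Output[0,1]: The receptive field on the input at this output position is [12 3 12 / 7 11 11 / 4 4 5]. Elementwise product with the kernel and sum: 12·1 + 3·-2 + 12·1 + 7·-2 + 11·3 + 4·1.

-11 41 -5
16 6 2
6 13 13
34 -2 8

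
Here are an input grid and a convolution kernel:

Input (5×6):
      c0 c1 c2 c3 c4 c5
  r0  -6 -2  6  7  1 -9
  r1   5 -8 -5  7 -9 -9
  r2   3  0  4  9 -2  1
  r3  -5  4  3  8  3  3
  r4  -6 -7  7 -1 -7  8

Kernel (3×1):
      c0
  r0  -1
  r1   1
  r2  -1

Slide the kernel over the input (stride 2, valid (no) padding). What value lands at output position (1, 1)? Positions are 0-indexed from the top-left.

The receptive field on the input at this output position is [4 / 3 / 7]. Elementwise product with the kernel and sum: 4·-1 + 3·1 + 7·-1.

-8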